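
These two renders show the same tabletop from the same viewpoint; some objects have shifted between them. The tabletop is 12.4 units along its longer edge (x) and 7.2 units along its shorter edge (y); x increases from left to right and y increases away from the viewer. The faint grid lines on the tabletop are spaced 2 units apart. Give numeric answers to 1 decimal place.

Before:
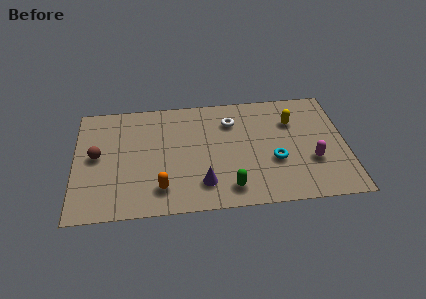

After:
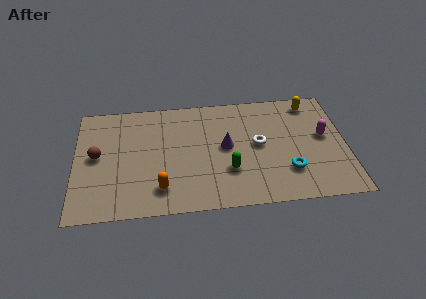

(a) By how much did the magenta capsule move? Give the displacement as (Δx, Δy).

(0.6, 1.5)

From the two frames, the magenta capsule sits at roughly (10.8, 2.5) before and (11.4, 4.0) after.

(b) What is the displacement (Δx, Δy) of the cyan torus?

(0.6, -0.7)

The cyan torus was at about (9.1, 2.7) and moved to about (9.7, 2.0).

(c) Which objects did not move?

the orange capsule and the brown sphere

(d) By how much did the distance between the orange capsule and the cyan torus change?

+0.5

The distance was about 5.3 in the first image and 5.8 in the second, so they moved 0.5 units further apart.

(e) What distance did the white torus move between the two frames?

2.0

The white torus was near (7.2, 5.4) before and (8.4, 3.8) after, so it travelled √(1.2² + 1.6²) ≈ 2.0 units.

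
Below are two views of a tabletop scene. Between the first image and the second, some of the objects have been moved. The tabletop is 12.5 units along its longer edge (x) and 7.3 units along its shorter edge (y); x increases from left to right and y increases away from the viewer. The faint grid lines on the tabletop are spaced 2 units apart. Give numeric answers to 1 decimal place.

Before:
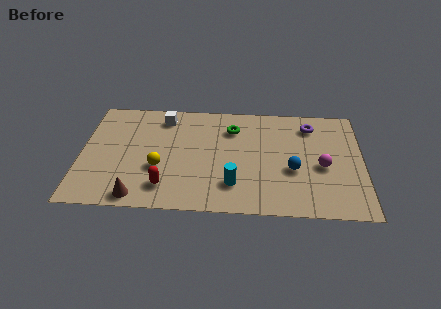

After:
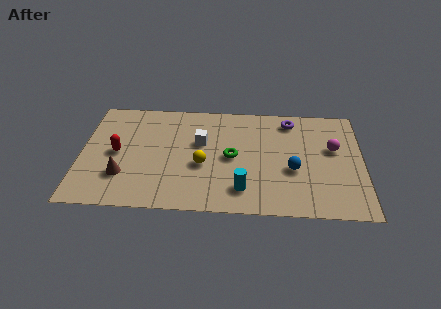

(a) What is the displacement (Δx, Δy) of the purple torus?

(-0.9, 0.3)

From the two frames, the purple torus sits at roughly (10.2, 5.9) before and (9.3, 6.2) after.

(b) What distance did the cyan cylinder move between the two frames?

0.5

The cyan cylinder was near (6.8, 1.8) before and (7.2, 1.5) after, so it travelled √(0.4² + 0.3²) ≈ 0.5 units.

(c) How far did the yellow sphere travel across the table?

1.9

From (3.5, 2.7) to (5.4, 3.0), the yellow sphere covered √(1.9² + 0.3²) ≈ 1.9 units.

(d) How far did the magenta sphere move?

1.3

The magenta sphere was near (10.7, 3.2) before and (11.2, 4.4) after, so it travelled √(0.5² + 1.2²) ≈ 1.3 units.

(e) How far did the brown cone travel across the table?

1.5

The brown cone moved from about (2.6, 0.8) to (1.9, 2.1), a distance of √(0.7² + 1.3²) ≈ 1.5.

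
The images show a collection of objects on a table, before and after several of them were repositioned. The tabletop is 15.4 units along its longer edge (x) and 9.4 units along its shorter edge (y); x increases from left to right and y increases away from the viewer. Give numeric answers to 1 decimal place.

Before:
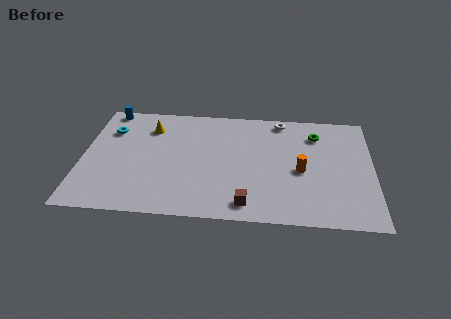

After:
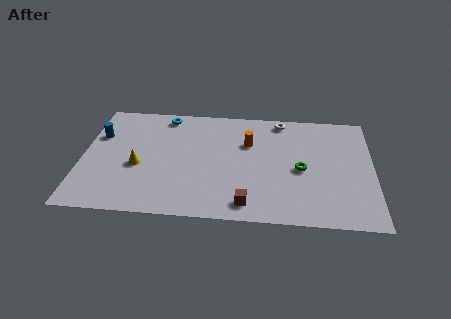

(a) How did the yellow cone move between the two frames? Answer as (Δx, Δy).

(-0.5, -3.3)

From the two frames, the yellow cone sits at roughly (3.5, 7.2) before and (3.0, 3.9) after.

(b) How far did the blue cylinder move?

2.3

The blue cylinder moved from about (1.2, 8.6) to (0.8, 6.3), a distance of √(0.4² + 2.3²) ≈ 2.3.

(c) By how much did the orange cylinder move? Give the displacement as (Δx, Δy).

(-2.8, 2.1)

The orange cylinder was at about (11.6, 4.2) and moved to about (8.8, 6.3).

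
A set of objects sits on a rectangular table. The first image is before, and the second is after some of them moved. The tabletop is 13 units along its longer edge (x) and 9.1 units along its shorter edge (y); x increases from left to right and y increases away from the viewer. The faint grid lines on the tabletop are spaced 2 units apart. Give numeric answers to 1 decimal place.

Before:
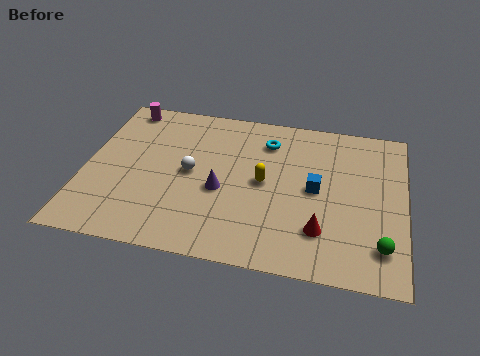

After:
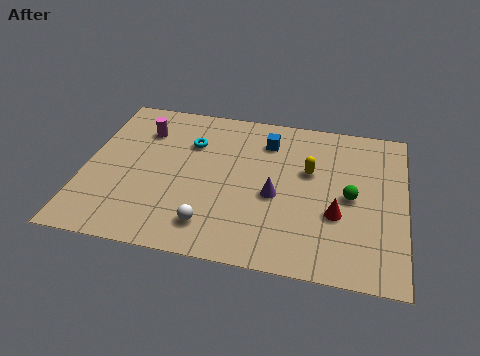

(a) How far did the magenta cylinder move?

1.6

The magenta cylinder was near (1.3, 8.1) before and (2.2, 6.8) after, so it travelled √(0.9² + 1.3²) ≈ 1.6 units.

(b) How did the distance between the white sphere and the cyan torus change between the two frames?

+0.9

They were about 3.9 units apart before and 4.8 after — 0.9 units further apart.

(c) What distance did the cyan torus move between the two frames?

3.2

The cyan torus was near (7.3, 7.1) before and (4.2, 6.4) after, so it travelled √(3.1² + 0.7²) ≈ 3.2 units.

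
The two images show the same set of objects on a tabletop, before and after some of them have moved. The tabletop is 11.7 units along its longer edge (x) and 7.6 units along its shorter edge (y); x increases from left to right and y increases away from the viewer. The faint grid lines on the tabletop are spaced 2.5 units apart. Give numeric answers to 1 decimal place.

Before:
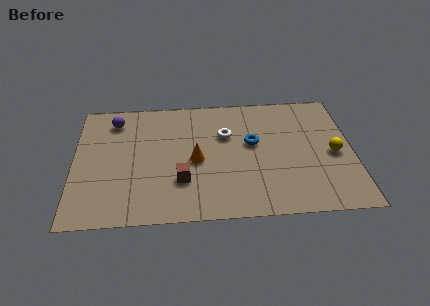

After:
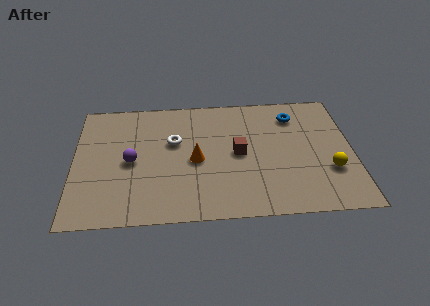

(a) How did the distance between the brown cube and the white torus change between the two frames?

-0.5

The distance was about 3.3 in the first image and 2.8 in the second, so they moved 0.5 units closer together.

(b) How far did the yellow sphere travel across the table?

1.0

The yellow sphere was near (10.9, 3.5) before and (10.7, 2.5) after, so it travelled √(0.2² + 1.0²) ≈ 1.0 units.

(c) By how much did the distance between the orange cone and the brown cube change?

+0.5

Before: roughly 1.3 units apart; after: 1.8. That's 0.5 units further apart.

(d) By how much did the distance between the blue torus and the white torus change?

+4.0

The distance was about 1.3 in the first image and 5.3 in the second, so they moved 4.0 units further apart.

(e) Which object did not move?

the orange cone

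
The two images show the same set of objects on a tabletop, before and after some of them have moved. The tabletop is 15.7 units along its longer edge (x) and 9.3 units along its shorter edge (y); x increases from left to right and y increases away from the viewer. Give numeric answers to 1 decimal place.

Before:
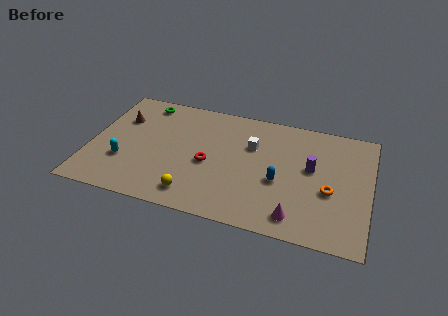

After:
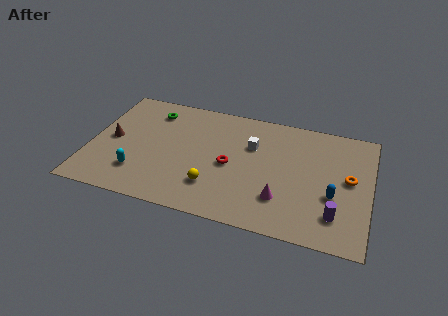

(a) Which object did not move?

the white cube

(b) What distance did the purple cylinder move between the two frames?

3.5

The purple cylinder was near (12.4, 5.3) before and (13.9, 2.1) after, so it travelled √(1.5² + 3.2²) ≈ 3.5 units.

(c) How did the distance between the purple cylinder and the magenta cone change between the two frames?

-0.9

Before: roughly 3.9 units apart; after: 3.0. That's 0.9 units closer together.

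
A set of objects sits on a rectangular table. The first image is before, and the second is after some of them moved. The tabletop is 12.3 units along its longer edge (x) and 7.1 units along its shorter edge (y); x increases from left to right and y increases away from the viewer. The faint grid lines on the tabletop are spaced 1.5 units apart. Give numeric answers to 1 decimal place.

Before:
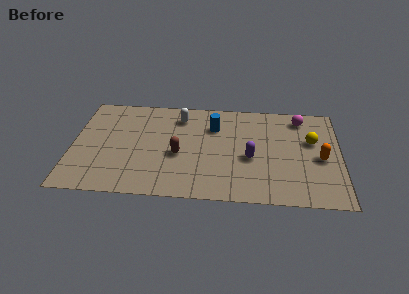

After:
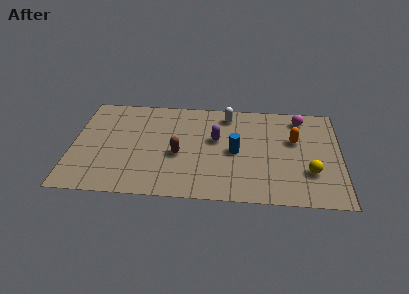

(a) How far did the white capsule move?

2.2

From (4.9, 5.7) to (7.1, 6.0), the white capsule covered √(2.2² + 0.3²) ≈ 2.2 units.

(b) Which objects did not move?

the magenta sphere and the brown capsule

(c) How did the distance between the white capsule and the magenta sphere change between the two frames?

-2.2

Before: roughly 5.6 units apart; after: 3.4. That's 2.2 units closer together.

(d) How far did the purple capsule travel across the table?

2.0

From (8.2, 3.0) to (6.6, 4.2), the purple capsule covered √(1.6² + 1.2²) ≈ 2.0 units.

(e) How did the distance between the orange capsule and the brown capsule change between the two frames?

-1.0

They were about 6.5 units apart before and 5.5 after — 1.0 units closer together.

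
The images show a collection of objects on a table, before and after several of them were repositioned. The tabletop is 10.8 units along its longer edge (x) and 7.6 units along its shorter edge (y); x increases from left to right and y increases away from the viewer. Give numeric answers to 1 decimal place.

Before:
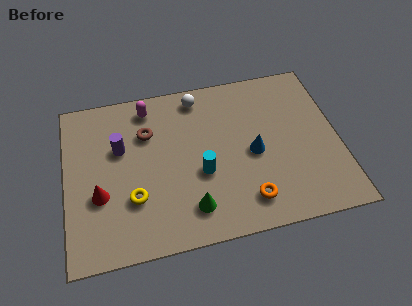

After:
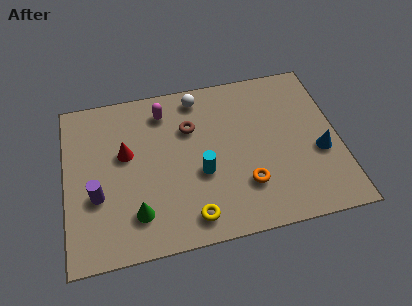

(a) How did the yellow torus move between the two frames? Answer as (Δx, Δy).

(2.2, -1.3)

The yellow torus started near (2.6, 2.4) and ended near (4.8, 1.1).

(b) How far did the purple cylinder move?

2.2

The purple cylinder moved from about (2.2, 4.8) to (1.2, 2.8), a distance of √(1.0² + 2.0²) ≈ 2.2.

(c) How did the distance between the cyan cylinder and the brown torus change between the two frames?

-0.8

Before: roughly 3.0 units apart; after: 2.2. That's 0.8 units closer together.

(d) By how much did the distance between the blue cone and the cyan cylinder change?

+2.5

They were about 2.2 units apart before and 4.7 after — 2.5 units further apart.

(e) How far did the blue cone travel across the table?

2.6

From (7.4, 3.5) to (10.0, 3.0), the blue cone covered √(2.6² + 0.5²) ≈ 2.6 units.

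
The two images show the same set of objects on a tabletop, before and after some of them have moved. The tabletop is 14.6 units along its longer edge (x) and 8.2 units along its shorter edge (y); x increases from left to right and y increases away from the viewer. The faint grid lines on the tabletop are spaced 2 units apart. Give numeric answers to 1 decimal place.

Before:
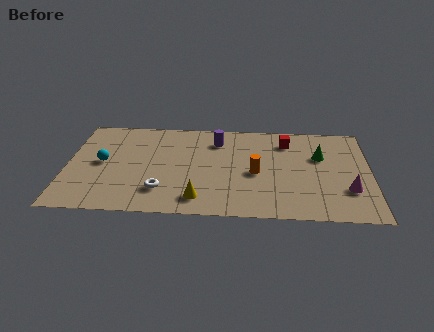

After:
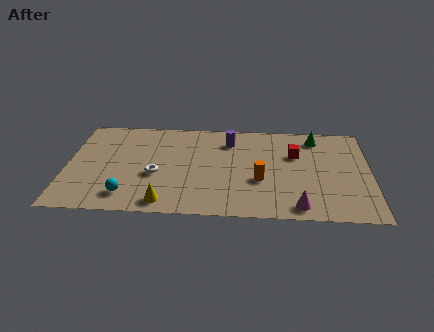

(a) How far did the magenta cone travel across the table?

2.8

The magenta cone moved from about (13.5, 2.5) to (11.1, 1.0), a distance of √(2.4² + 1.5²) ≈ 2.8.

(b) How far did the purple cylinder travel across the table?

0.6

The purple cylinder moved from about (7.2, 6.4) to (7.8, 6.4), a distance of √(0.6² + 0.0²) ≈ 0.6.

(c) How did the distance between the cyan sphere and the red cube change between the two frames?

-0.3

Before: roughly 9.2 units apart; after: 8.9. That's 0.3 units closer together.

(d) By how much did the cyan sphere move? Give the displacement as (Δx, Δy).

(1.3, -2.7)

From the two frames, the cyan sphere sits at roughly (1.7, 4.2) before and (3.0, 1.5) after.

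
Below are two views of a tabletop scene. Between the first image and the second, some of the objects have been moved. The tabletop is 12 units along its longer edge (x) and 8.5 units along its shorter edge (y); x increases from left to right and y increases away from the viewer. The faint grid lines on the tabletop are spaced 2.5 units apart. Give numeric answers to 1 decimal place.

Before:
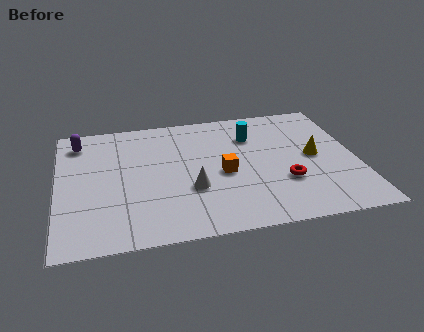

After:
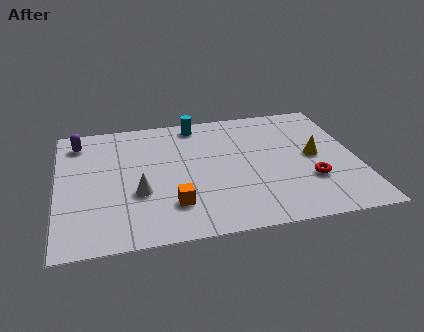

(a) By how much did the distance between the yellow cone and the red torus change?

-0.4

They were about 2.0 units apart before and 1.6 after — 0.4 units closer together.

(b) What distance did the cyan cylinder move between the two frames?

2.6

The cyan cylinder moved from about (7.9, 6.2) to (5.7, 7.5), a distance of √(2.2² + 1.3²) ≈ 2.6.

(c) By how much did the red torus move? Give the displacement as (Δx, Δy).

(1.0, -0.1)

The red torus was at about (9.0, 2.8) and moved to about (10.0, 2.7).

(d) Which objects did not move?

the purple capsule and the yellow cone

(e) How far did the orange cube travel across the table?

2.7

From (6.6, 3.8) to (4.5, 2.1), the orange cube covered √(2.1² + 1.7²) ≈ 2.7 units.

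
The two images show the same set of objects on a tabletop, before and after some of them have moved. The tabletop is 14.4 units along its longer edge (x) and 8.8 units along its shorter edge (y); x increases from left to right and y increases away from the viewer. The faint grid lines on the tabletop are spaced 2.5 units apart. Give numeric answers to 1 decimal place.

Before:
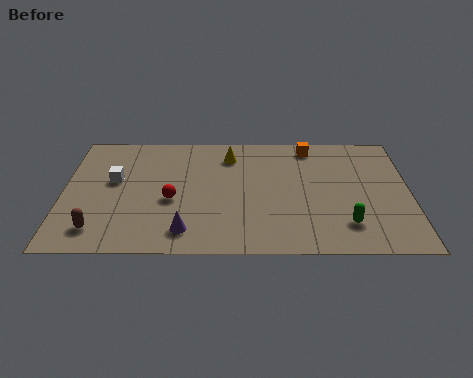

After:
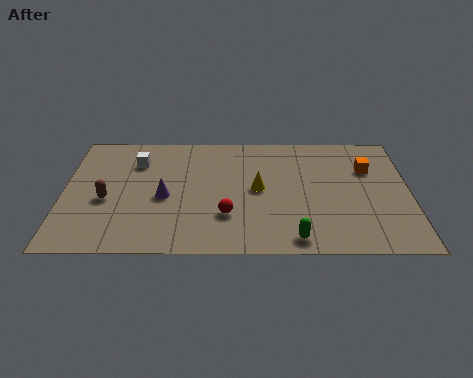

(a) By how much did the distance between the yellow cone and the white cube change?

+0.3

The distance was about 5.2 in the first image and 5.5 in the second, so they moved 0.3 units further apart.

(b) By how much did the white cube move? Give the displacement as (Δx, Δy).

(0.9, 1.4)

The white cube started near (2.1, 5.1) and ended near (3.0, 6.5).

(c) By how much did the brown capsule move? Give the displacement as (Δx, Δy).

(0.3, 2.1)

The brown capsule started near (1.5, 1.6) and ended near (1.8, 3.7).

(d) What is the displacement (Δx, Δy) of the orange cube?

(2.4, -1.7)

The orange cube started near (10.3, 7.7) and ended near (12.7, 6.0).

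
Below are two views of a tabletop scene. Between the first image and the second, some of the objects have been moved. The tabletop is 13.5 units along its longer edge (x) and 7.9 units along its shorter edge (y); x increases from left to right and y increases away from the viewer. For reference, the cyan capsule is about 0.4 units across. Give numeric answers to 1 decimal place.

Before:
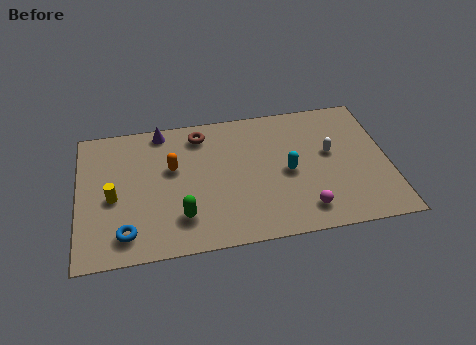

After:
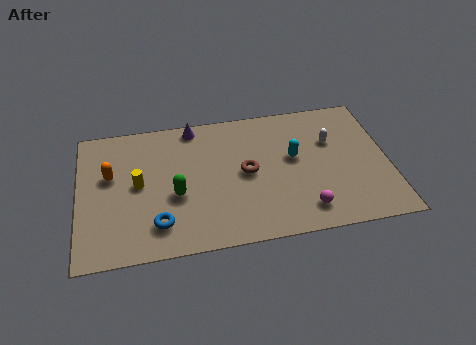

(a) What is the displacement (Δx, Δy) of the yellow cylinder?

(1.1, 0.6)

The yellow cylinder started near (1.5, 3.5) and ended near (2.6, 4.1).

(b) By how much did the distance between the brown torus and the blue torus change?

-1.7

They were about 6.2 units apart before and 4.5 after — 1.7 units closer together.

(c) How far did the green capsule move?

1.3

From (4.4, 1.9) to (4.2, 3.2), the green capsule covered √(0.2² + 1.3²) ≈ 1.3 units.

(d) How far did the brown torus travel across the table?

3.2

The brown torus was near (5.4, 6.6) before and (7.3, 4.0) after, so it travelled √(1.9² + 2.6²) ≈ 3.2 units.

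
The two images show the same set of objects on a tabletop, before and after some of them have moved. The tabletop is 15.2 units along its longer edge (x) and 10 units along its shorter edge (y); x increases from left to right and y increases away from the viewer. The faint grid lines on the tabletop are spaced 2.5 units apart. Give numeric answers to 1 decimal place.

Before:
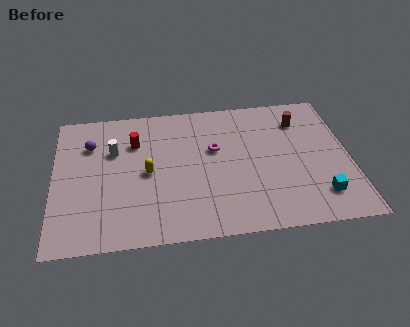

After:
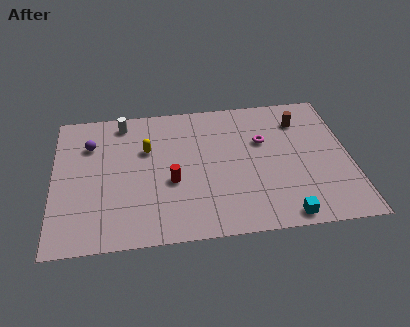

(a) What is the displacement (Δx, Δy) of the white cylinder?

(0.5, 2.1)

The white cylinder was at about (3.1, 6.6) and moved to about (3.6, 8.7).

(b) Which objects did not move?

the brown cylinder and the purple sphere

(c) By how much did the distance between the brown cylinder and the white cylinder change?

-0.5

Before: roughly 9.8 units apart; after: 9.3. That's 0.5 units closer together.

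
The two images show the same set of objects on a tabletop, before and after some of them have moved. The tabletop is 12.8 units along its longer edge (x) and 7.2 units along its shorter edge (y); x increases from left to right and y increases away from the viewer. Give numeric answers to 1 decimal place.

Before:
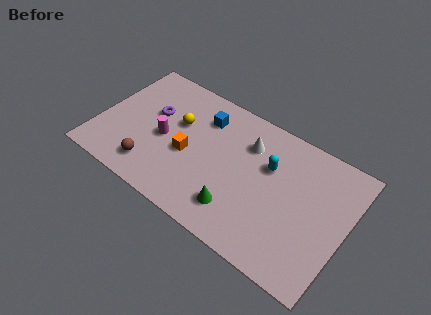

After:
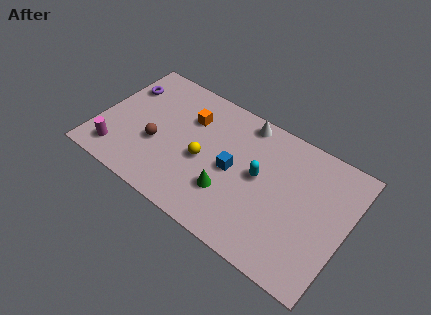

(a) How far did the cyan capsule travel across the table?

0.9

The cyan capsule moved from about (8.7, 4.7) to (8.3, 3.9), a distance of √(0.4² + 0.8²) ≈ 0.9.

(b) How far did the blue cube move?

2.8

From (5.1, 5.5) to (7.0, 3.5), the blue cube covered √(1.9² + 2.0²) ≈ 2.8 units.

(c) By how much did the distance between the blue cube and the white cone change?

+0.5

Before: roughly 2.4 units apart; after: 2.9. That's 0.5 units further apart.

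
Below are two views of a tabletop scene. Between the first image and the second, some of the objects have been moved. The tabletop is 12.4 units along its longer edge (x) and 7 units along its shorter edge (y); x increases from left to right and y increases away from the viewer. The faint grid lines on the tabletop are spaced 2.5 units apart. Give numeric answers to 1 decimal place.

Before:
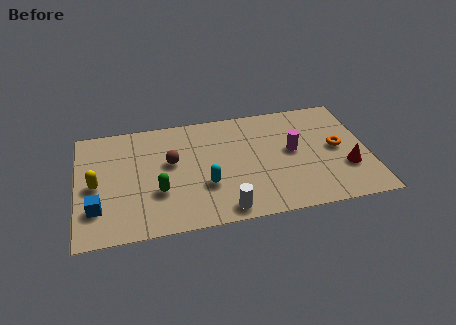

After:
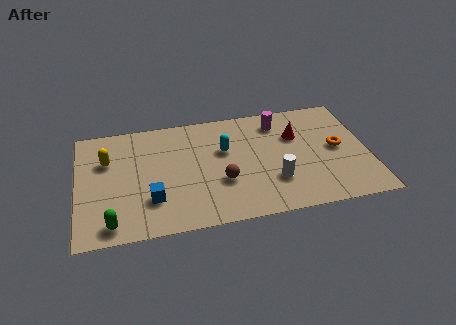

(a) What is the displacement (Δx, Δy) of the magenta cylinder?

(-0.5, 1.9)

The magenta cylinder started near (9.2, 3.8) and ended near (8.7, 5.7).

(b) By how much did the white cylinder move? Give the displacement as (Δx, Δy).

(2.2, 1.3)

From the two frames, the white cylinder sits at roughly (6.1, 0.8) before and (8.3, 2.1) after.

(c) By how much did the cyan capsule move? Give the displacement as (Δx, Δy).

(0.9, 2.0)

The cyan capsule was at about (5.4, 2.4) and moved to about (6.3, 4.4).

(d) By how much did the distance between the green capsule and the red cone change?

+0.9

They were about 8.0 units apart before and 8.9 after — 0.9 units further apart.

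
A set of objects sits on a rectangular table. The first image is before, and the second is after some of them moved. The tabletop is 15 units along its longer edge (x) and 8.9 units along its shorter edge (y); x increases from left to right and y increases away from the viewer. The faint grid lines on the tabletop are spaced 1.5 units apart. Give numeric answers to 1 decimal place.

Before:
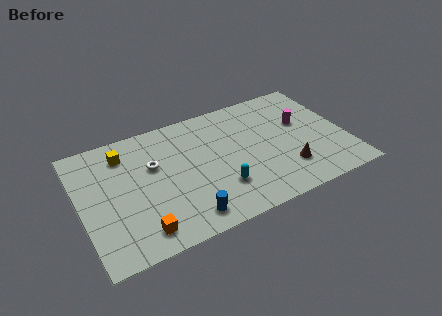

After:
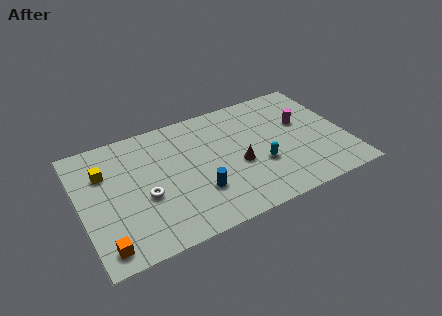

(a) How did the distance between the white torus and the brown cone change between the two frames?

-2.6

Before: roughly 7.9 units apart; after: 5.3. That's 2.6 units closer together.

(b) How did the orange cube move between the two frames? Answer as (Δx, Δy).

(-2.0, -0.2)

The orange cube was at about (3.0, 1.4) and moved to about (1.0, 1.2).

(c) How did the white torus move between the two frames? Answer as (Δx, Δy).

(-0.7, -2.0)

The white torus was at about (4.2, 5.6) and moved to about (3.5, 3.6).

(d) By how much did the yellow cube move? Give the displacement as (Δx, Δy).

(-1.2, -0.9)

The yellow cube started near (2.7, 7.1) and ended near (1.5, 6.2).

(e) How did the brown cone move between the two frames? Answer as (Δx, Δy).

(-2.6, 1.4)

The brown cone started near (11.4, 2.3) and ended near (8.8, 3.7).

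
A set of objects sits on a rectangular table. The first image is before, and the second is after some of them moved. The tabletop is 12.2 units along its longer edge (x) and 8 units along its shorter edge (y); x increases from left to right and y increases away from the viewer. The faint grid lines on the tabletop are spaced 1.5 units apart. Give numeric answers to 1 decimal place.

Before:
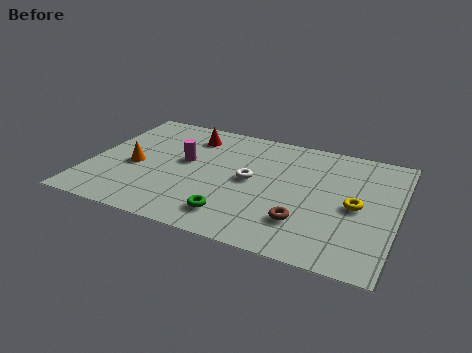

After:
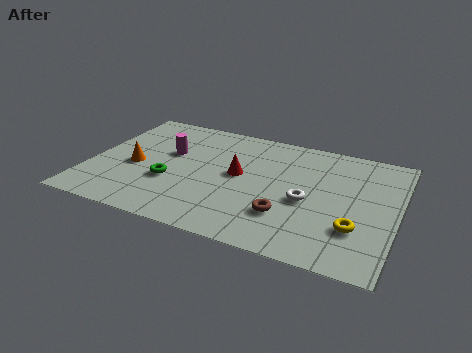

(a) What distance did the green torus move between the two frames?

3.0

From (6.0, 1.5) to (3.3, 2.9), the green torus covered √(2.7² + 1.4²) ≈ 3.0 units.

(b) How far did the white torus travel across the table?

2.4

The white torus was near (6.4, 4.1) before and (8.7, 3.5) after, so it travelled √(2.3² + 0.6²) ≈ 2.4 units.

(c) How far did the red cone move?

3.0

The red cone moved from about (3.7, 6.4) to (5.9, 4.3), a distance of √(2.2² + 2.1²) ≈ 3.0.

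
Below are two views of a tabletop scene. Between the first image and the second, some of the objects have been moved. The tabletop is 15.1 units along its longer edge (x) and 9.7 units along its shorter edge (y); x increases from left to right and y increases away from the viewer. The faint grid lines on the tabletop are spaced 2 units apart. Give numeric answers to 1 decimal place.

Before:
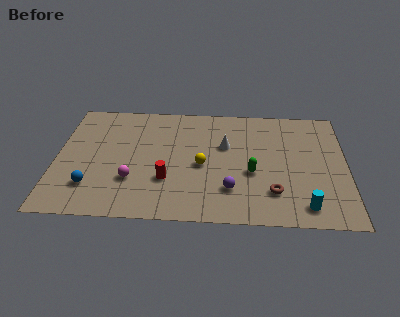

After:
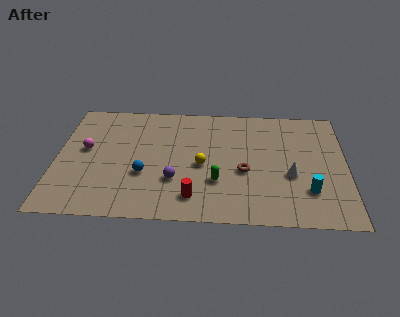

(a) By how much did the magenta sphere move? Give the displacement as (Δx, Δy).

(-2.5, 2.4)

The magenta sphere was at about (4.0, 3.0) and moved to about (1.5, 5.4).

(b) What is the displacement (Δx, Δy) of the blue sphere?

(2.7, 1.1)

The blue sphere started near (1.9, 2.4) and ended near (4.6, 3.5).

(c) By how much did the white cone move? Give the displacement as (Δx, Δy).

(3.4, -2.3)

From the two frames, the white cone sits at roughly (8.8, 6.1) before and (12.2, 3.8) after.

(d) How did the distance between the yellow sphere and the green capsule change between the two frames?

-1.1

They were about 2.6 units apart before and 1.5 after — 1.1 units closer together.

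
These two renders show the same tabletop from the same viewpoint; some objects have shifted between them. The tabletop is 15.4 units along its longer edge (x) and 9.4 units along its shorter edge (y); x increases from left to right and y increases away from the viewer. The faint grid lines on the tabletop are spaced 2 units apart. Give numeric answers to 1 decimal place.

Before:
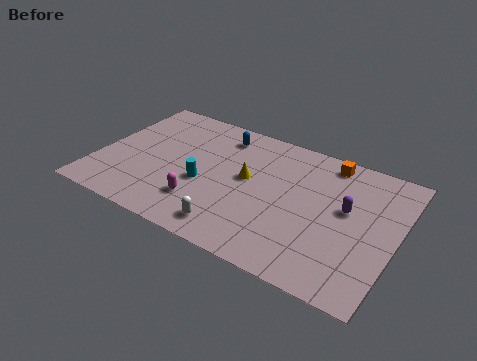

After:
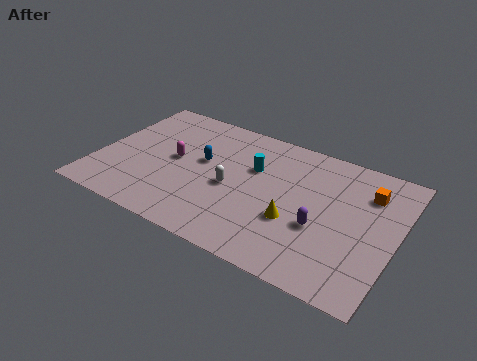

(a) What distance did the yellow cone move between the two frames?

3.2

From (7.7, 5.2) to (10.4, 3.4), the yellow cone covered √(2.7² + 1.8²) ≈ 3.2 units.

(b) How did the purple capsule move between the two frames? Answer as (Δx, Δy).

(-1.1, -1.8)

The purple capsule started near (12.8, 5.4) and ended near (11.7, 3.6).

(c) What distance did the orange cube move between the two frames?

2.6

The orange cube moved from about (11.5, 8.3) to (13.7, 7.0), a distance of √(2.2² + 1.3²) ≈ 2.6.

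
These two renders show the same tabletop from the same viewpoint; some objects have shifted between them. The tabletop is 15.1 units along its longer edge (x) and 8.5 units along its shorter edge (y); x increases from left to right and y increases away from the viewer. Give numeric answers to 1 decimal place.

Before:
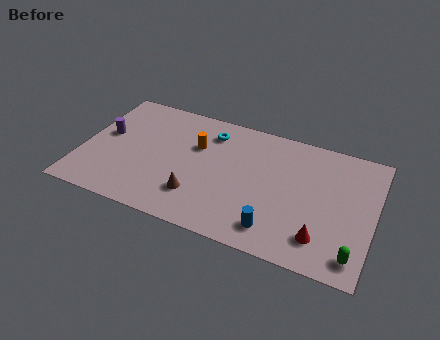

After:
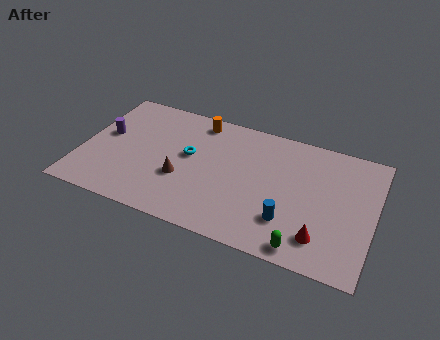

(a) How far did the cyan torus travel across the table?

2.2

From (6.4, 6.8) to (5.5, 4.8), the cyan torus covered √(0.9² + 2.0²) ≈ 2.2 units.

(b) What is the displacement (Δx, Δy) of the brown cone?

(-0.9, 0.9)

From the two frames, the brown cone sits at roughly (6.2, 2.2) before and (5.3, 3.1) after.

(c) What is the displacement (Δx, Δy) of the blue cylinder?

(0.6, 0.8)

The blue cylinder started near (10.3, 1.5) and ended near (10.9, 2.3).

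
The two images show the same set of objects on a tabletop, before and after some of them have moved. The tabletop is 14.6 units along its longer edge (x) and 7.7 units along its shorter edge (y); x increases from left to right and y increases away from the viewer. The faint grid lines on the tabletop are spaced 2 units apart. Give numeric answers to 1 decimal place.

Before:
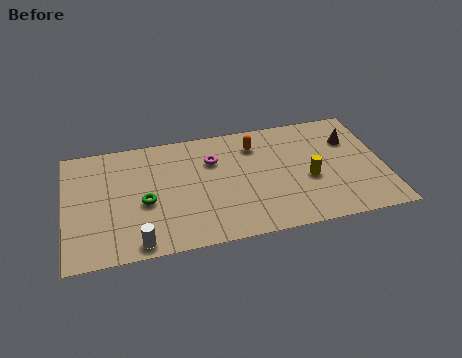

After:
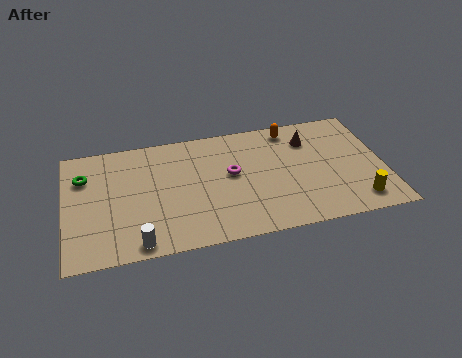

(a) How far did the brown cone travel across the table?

1.9

From (13.2, 5.4) to (11.3, 5.8), the brown cone covered √(1.9² + 0.4²) ≈ 1.9 units.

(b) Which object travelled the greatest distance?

the green torus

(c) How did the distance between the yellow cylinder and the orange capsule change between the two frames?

+2.4

They were about 3.6 units apart before and 6.0 after — 2.4 units further apart.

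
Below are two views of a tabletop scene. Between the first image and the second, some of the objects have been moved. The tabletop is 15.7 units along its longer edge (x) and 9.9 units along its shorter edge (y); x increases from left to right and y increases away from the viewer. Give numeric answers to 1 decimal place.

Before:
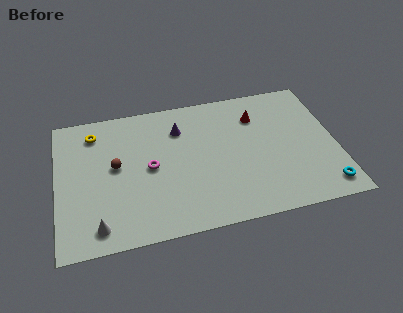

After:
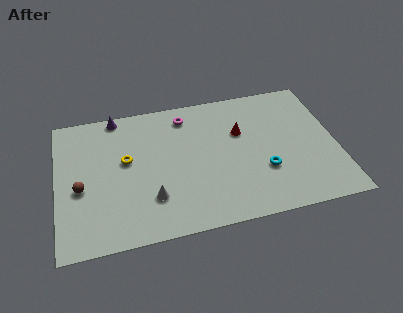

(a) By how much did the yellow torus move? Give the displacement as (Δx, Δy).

(1.7, -2.4)

From the two frames, the yellow torus sits at roughly (2.2, 8.1) before and (3.9, 5.7) after.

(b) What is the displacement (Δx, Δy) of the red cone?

(-1.0, -1.0)

The red cone started near (11.4, 7.4) and ended near (10.4, 6.4).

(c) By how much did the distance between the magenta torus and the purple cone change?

+0.9

The distance was about 3.1 in the first image and 4.0 in the second, so they moved 0.9 units further apart.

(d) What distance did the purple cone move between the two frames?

3.9

The purple cone moved from about (7.0, 7.4) to (3.5, 9.1), a distance of √(3.5² + 1.7²) ≈ 3.9.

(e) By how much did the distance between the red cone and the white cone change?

-4.6

The distance was about 11.0 in the first image and 6.4 in the second, so they moved 4.6 units closer together.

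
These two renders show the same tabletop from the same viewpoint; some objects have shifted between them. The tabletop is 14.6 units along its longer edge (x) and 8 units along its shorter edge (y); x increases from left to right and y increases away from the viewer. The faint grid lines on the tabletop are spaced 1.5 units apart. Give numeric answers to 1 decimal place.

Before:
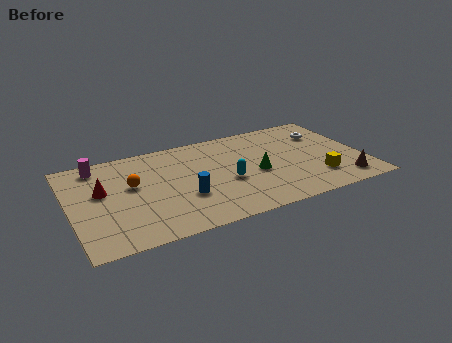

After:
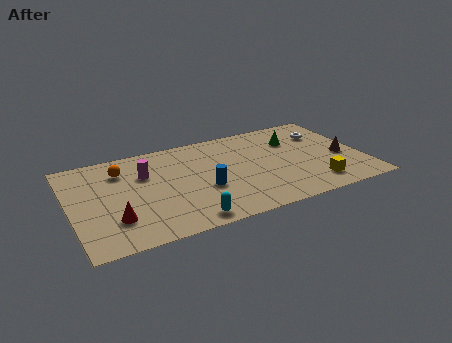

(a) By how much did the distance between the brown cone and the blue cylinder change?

-0.8

They were about 7.9 units apart before and 7.1 after — 0.8 units closer together.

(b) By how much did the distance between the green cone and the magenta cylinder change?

-0.7

They were about 8.3 units apart before and 7.6 after — 0.7 units closer together.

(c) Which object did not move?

the white torus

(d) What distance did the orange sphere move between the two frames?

1.5

The orange sphere was near (3.1, 4.7) before and (2.7, 6.1) after, so it travelled √(0.4² + 1.4²) ≈ 1.5 units.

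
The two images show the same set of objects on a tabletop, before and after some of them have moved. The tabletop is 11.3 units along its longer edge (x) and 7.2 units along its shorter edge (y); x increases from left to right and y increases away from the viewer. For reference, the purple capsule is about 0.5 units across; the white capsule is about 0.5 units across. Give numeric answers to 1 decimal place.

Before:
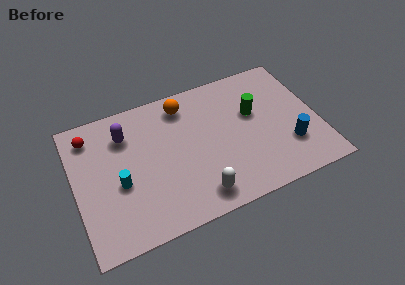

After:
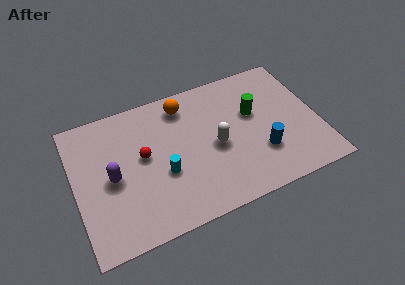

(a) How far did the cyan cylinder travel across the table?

2.0

The cyan cylinder moved from about (2.0, 3.0) to (4.0, 2.8), a distance of √(2.0² + 0.2²) ≈ 2.0.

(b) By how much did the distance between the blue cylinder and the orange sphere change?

-1.0

The distance was about 6.0 in the first image and 5.0 in the second, so they moved 1.0 units closer together.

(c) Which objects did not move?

the orange sphere and the green cylinder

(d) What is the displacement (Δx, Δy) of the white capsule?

(1.1, 2.2)

The white capsule started near (5.4, 1.1) and ended near (6.5, 3.3).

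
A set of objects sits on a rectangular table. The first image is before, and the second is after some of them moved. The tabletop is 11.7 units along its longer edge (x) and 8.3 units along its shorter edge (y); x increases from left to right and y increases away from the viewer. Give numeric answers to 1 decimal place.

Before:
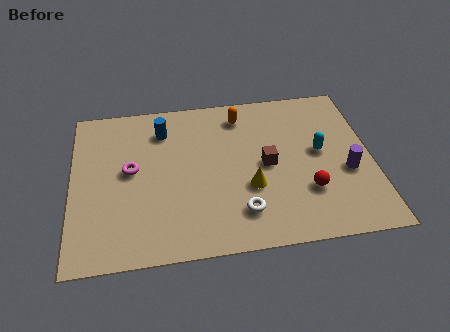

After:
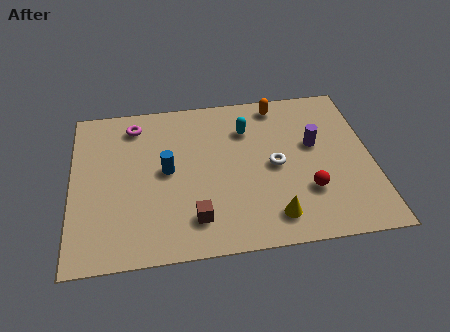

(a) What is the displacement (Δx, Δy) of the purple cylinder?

(-1.2, 1.6)

The purple cylinder started near (10.7, 3.3) and ended near (9.5, 4.9).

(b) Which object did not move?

the red sphere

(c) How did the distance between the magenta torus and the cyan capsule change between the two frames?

-2.9

The distance was about 7.4 in the first image and 4.5 in the second, so they moved 2.9 units closer together.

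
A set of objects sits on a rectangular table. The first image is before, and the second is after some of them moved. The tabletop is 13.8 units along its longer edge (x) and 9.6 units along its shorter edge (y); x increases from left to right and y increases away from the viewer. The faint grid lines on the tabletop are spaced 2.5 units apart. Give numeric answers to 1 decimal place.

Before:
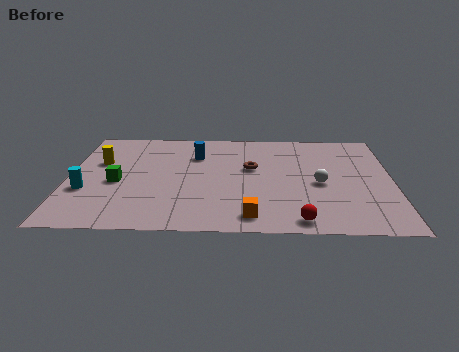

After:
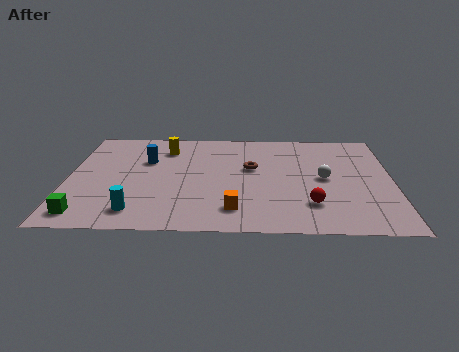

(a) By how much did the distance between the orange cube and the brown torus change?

-0.5

The distance was about 4.4 in the first image and 3.9 in the second, so they moved 0.5 units closer together.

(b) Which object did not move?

the brown torus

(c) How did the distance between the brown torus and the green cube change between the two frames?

+2.3

They were about 5.9 units apart before and 8.2 after — 2.3 units further apart.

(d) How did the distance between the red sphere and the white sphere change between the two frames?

-0.9

They were about 3.4 units apart before and 2.5 after — 0.9 units closer together.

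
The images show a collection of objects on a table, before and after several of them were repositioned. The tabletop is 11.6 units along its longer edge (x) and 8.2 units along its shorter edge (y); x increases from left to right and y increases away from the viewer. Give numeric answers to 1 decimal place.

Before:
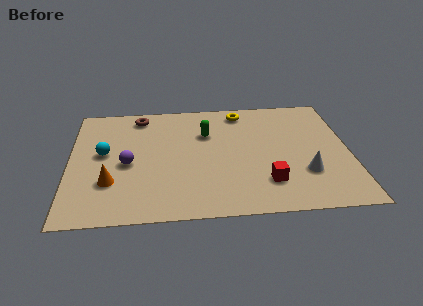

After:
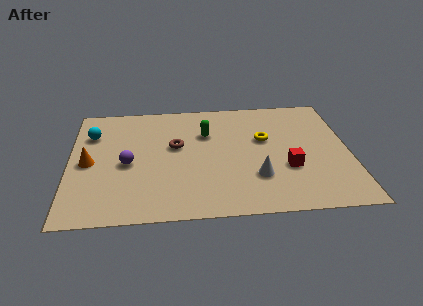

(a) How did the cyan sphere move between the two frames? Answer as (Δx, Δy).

(-0.5, 1.4)

The cyan sphere was at about (1.4, 4.5) and moved to about (0.9, 5.9).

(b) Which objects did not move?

the purple sphere and the green capsule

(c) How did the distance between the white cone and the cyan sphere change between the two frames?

-0.9

Before: roughly 8.5 units apart; after: 7.6. That's 0.9 units closer together.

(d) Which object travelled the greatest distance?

the brown torus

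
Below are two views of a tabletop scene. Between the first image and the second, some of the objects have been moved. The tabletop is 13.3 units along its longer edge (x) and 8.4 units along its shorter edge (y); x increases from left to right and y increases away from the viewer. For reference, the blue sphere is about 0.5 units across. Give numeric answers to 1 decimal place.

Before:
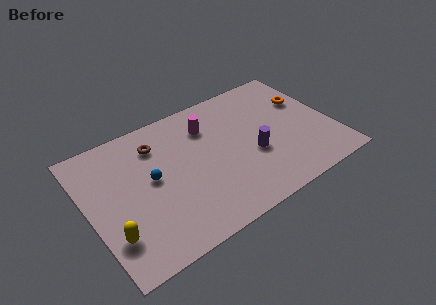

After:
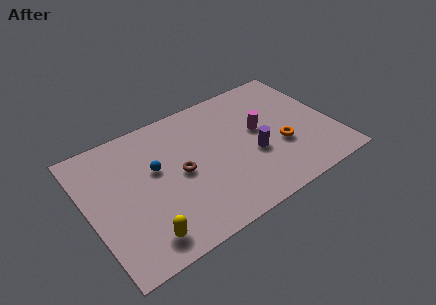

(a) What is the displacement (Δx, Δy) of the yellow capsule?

(1.5, -0.9)

From the two frames, the yellow capsule sits at roughly (0.9, 2.2) before and (2.4, 1.3) after.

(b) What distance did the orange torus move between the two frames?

3.1

The orange torus was near (12.2, 5.5) before and (10.3, 3.1) after, so it travelled √(1.9² + 2.4²) ≈ 3.1 units.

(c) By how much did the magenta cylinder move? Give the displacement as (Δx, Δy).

(2.6, -1.6)

The magenta cylinder started near (6.8, 6.3) and ended near (9.4, 4.7).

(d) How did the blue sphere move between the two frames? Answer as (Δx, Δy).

(0.3, 0.5)

The blue sphere was at about (3.4, 4.5) and moved to about (3.7, 5.0).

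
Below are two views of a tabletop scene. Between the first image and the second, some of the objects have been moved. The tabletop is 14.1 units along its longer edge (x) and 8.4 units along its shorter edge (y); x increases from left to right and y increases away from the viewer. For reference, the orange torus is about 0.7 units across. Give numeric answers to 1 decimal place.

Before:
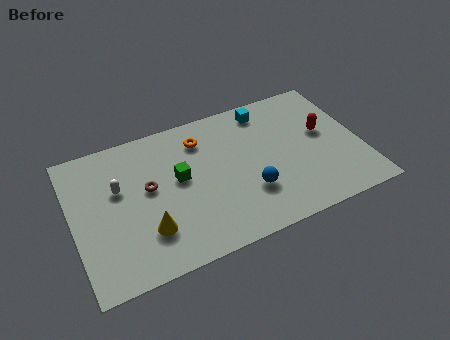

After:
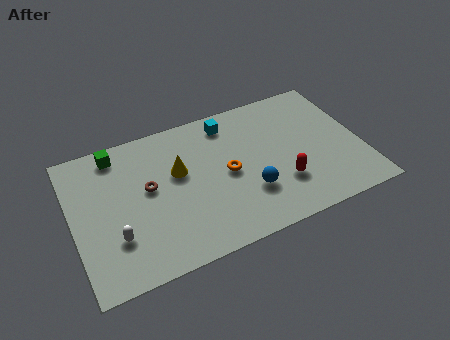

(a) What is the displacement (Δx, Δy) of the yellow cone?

(1.8, 2.8)

From the two frames, the yellow cone sits at roughly (3.4, 2.3) before and (5.2, 5.1) after.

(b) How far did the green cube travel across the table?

3.8

From (5.2, 4.7) to (2.4, 7.3), the green cube covered √(2.8² + 2.6²) ≈ 3.8 units.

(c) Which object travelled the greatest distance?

the green cube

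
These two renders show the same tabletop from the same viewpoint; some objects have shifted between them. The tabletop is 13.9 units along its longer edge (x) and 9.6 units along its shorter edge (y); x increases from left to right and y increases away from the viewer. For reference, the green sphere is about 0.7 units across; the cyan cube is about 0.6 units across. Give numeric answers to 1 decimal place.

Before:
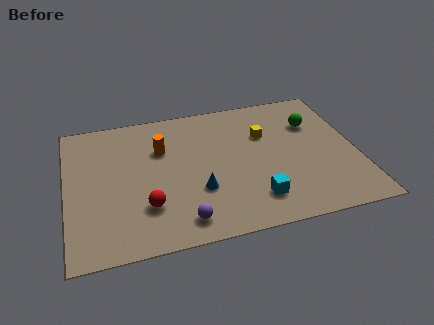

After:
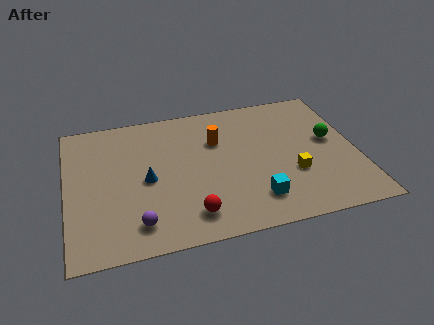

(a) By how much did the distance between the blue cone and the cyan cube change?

+2.7

Before: roughly 2.9 units apart; after: 5.6. That's 2.7 units further apart.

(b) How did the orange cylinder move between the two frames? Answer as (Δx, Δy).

(2.7, 0.0)

From the two frames, the orange cylinder sits at roughly (4.6, 6.5) before and (7.3, 6.5) after.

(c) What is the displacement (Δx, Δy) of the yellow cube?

(1.1, -3.1)

The yellow cube was at about (9.6, 6.4) and moved to about (10.7, 3.3).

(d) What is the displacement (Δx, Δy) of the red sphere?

(2.0, -1.0)

The red sphere was at about (3.7, 2.7) and moved to about (5.7, 1.7).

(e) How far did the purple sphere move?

2.1

From (5.3, 1.4) to (3.2, 1.7), the purple sphere covered √(2.1² + 0.3²) ≈ 2.1 units.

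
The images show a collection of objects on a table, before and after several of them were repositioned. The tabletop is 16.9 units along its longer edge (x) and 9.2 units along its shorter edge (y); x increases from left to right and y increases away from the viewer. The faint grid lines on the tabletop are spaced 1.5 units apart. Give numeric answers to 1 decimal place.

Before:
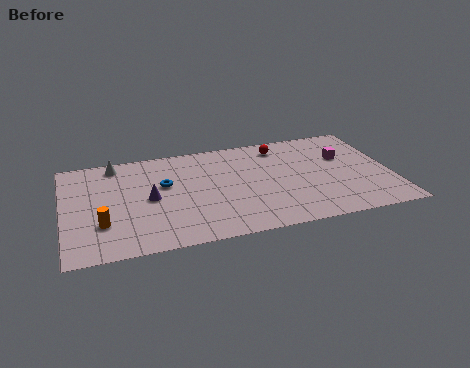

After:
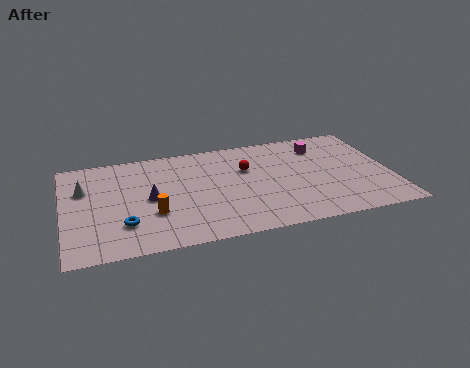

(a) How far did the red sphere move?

2.5

The red sphere moved from about (11.4, 7.7) to (9.5, 6.0), a distance of √(1.9² + 1.7²) ≈ 2.5.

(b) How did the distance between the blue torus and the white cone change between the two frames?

+0.6

The distance was about 3.5 in the first image and 4.1 in the second, so they moved 0.6 units further apart.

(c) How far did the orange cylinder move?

2.6

The orange cylinder was near (1.9, 2.8) before and (4.5, 3.1) after, so it travelled √(2.6² + 0.3²) ≈ 2.6 units.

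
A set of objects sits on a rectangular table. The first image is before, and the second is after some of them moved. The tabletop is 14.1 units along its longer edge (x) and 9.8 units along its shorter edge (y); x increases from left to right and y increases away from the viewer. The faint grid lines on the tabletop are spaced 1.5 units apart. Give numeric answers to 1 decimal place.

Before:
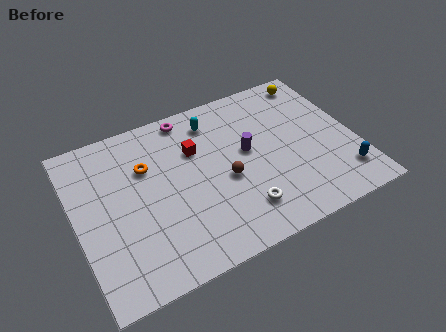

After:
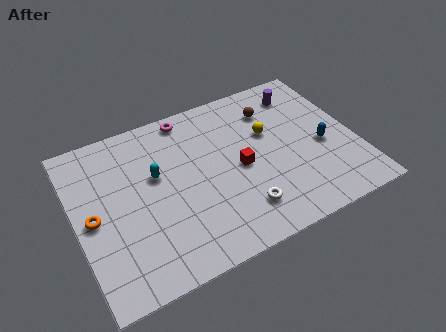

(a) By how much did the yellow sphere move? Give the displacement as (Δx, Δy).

(-2.8, -2.5)

The yellow sphere started near (12.7, 8.6) and ended near (9.9, 6.1).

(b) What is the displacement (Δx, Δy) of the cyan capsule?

(-3.2, -2.1)

The cyan capsule was at about (7.3, 8.0) and moved to about (4.1, 5.9).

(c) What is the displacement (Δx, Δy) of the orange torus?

(-2.9, -1.9)

From the two frames, the orange torus sits at roughly (3.7, 6.6) before and (0.8, 4.7) after.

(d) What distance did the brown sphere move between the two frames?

4.4

The brown sphere was near (7.4, 4.2) before and (10.3, 7.5) after, so it travelled √(2.9² + 3.3²) ≈ 4.4 units.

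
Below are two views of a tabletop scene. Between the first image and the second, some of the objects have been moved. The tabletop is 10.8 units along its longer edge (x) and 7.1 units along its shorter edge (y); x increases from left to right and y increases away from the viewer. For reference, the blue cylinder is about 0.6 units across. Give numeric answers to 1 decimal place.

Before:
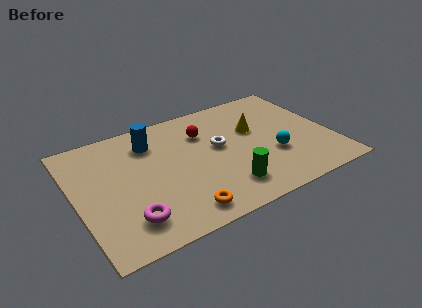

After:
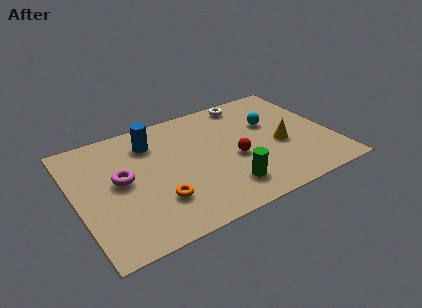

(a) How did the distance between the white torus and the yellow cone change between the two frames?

+1.8

They were about 1.6 units apart before and 3.4 after — 1.8 units further apart.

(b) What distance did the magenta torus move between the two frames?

2.3

From (1.9, 1.5) to (1.9, 3.8), the magenta torus covered √(0.0² + 2.3²) ≈ 2.3 units.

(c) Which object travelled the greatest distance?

the white torus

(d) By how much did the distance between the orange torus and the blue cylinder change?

-1.0

The distance was about 4.5 in the first image and 3.5 in the second, so they moved 1.0 units closer together.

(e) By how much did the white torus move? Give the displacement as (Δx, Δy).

(1.6, 2.3)

From the two frames, the white torus sits at roughly (6.1, 4.0) before and (7.7, 6.3) after.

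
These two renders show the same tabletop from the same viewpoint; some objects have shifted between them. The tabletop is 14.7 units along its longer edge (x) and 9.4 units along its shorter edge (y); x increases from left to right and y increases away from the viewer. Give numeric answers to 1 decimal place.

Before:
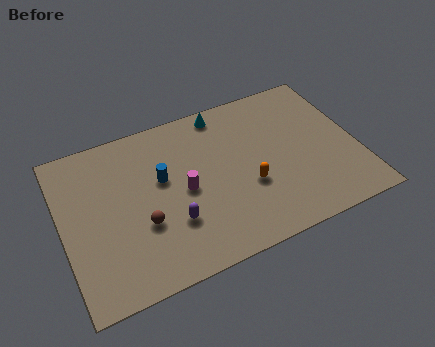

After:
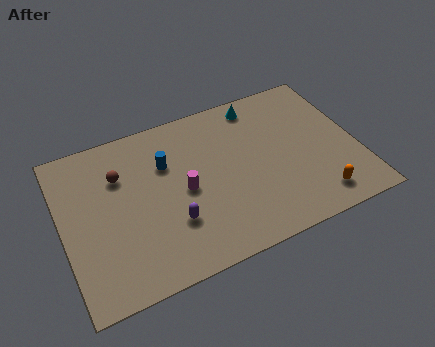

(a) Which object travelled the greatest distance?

the orange capsule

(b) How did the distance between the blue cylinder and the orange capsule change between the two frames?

+3.9

The distance was about 4.6 in the first image and 8.5 in the second, so they moved 3.9 units further apart.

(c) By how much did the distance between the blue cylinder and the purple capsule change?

+0.8

Before: roughly 2.7 units apart; after: 3.5. That's 0.8 units further apart.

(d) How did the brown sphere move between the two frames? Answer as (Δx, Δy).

(-0.8, 3.2)

The brown sphere started near (3.8, 3.4) and ended near (3.0, 6.6).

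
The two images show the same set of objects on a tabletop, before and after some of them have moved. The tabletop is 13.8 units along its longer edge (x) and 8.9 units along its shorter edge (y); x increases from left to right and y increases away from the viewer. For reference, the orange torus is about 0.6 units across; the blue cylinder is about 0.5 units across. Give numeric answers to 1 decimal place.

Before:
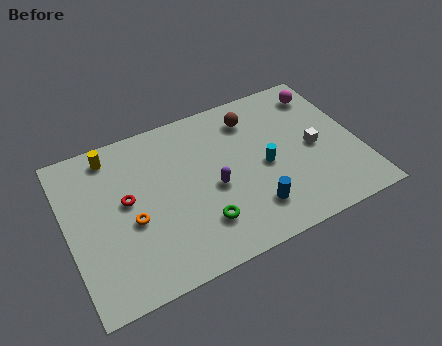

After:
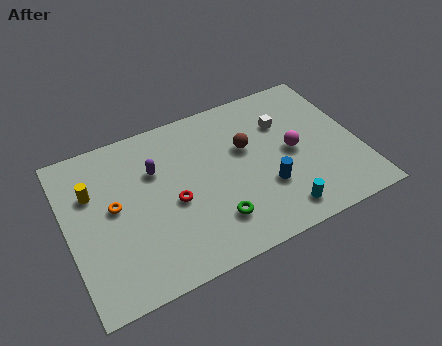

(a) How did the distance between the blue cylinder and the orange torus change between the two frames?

+1.5

They were about 5.8 units apart before and 7.3 after — 1.5 units further apart.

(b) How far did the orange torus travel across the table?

1.3

The orange torus was near (2.9, 3.7) before and (2.2, 4.8) after, so it travelled √(0.7² + 1.1²) ≈ 1.3 units.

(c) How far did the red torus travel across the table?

2.3

The red torus moved from about (2.8, 4.9) to (4.9, 3.9), a distance of √(2.1² + 1.0²) ≈ 2.3.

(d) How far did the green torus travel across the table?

0.6

From (6.0, 2.2) to (6.6, 2.1), the green torus covered √(0.6² + 0.1²) ≈ 0.6 units.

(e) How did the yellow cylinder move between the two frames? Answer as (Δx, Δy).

(-1.1, -1.7)

The yellow cylinder started near (2.4, 7.7) and ended near (1.3, 6.0).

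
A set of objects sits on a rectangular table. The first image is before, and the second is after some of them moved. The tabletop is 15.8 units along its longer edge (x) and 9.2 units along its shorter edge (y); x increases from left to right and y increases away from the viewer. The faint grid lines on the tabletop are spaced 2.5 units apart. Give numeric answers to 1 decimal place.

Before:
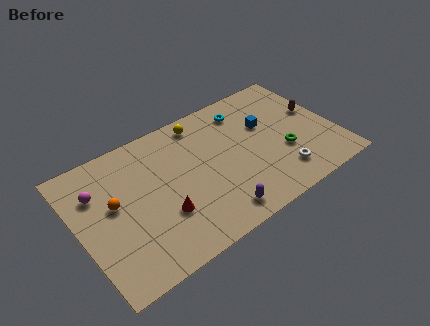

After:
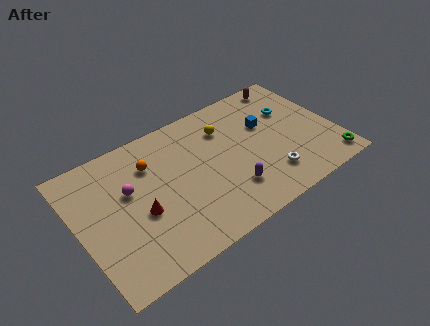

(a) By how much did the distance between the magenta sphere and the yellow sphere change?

-0.6

They were about 6.9 units apart before and 6.3 after — 0.6 units closer together.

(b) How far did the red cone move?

1.4

The red cone moved from about (4.8, 3.0) to (3.6, 3.8), a distance of √(1.2² + 0.8²) ≈ 1.4.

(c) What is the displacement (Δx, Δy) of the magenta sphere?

(1.8, -0.9)

The magenta sphere was at about (1.4, 6.5) and moved to about (3.2, 5.6).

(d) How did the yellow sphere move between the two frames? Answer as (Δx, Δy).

(1.3, -1.2)

The yellow sphere started near (8.1, 8.0) and ended near (9.4, 6.8).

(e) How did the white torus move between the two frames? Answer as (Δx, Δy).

(-0.7, 0.2)

The white torus was at about (12.0, 1.9) and moved to about (11.3, 2.1).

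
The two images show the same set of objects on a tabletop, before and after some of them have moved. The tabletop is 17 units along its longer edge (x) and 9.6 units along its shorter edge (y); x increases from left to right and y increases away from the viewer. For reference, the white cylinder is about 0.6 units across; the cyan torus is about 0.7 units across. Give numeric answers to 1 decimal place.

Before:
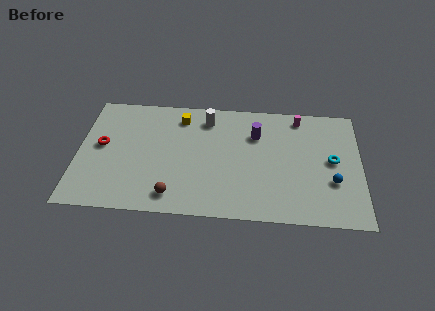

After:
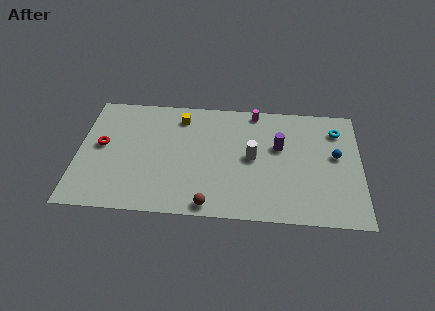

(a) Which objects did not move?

the red torus and the yellow cube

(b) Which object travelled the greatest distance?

the white cylinder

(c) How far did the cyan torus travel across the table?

2.5

The cyan torus was near (15.3, 5.0) before and (15.6, 7.5) after, so it travelled √(0.3² + 2.5²) ≈ 2.5 units.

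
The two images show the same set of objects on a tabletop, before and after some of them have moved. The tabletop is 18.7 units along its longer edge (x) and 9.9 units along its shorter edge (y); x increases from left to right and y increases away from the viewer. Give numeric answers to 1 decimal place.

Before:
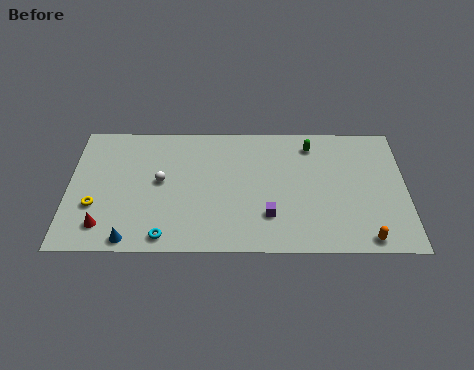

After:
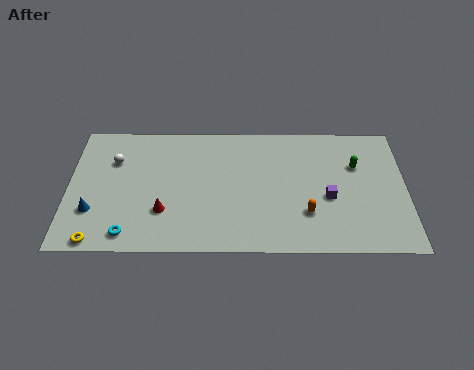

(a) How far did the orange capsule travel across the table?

3.7

The orange capsule moved from about (16.4, 1.0) to (13.2, 2.9), a distance of √(3.2² + 1.9²) ≈ 3.7.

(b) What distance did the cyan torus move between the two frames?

2.0

The cyan torus was near (5.4, 1.1) before and (3.4, 1.3) after, so it travelled √(2.0² + 0.2²) ≈ 2.0 units.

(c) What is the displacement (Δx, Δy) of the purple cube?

(3.3, 1.4)

The purple cube was at about (11.1, 2.7) and moved to about (14.4, 4.1).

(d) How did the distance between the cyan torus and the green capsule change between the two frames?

+2.9

Before: roughly 10.8 units apart; after: 13.7. That's 2.9 units further apart.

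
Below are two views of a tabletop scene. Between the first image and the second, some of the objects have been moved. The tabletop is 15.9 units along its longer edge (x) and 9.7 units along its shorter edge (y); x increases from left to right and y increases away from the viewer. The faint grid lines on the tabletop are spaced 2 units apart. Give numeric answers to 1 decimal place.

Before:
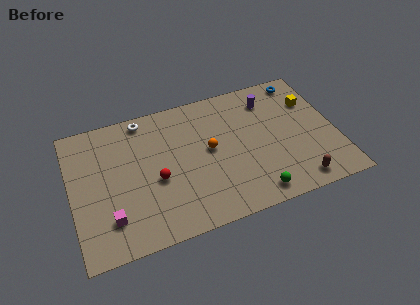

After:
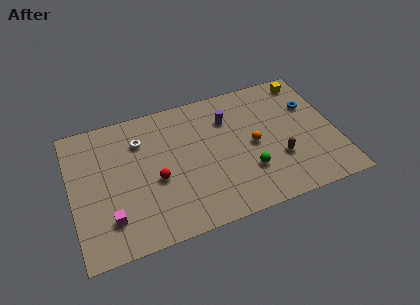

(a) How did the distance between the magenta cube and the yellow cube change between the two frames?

+0.6

Before: roughly 13.4 units apart; after: 14.0. That's 0.6 units further apart.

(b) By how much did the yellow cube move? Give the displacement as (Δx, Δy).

(-0.1, 1.7)

The yellow cube was at about (14.7, 6.8) and moved to about (14.6, 8.5).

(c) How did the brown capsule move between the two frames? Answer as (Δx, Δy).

(-0.9, 2.0)

The brown capsule was at about (13.2, 1.2) and moved to about (12.3, 3.2).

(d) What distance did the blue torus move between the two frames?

2.1

The blue torus was near (14.3, 8.6) before and (14.6, 6.5) after, so it travelled √(0.3² + 2.1²) ≈ 2.1 units.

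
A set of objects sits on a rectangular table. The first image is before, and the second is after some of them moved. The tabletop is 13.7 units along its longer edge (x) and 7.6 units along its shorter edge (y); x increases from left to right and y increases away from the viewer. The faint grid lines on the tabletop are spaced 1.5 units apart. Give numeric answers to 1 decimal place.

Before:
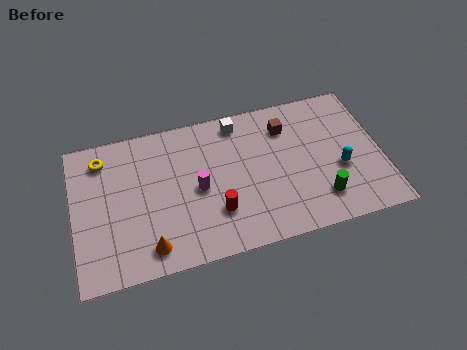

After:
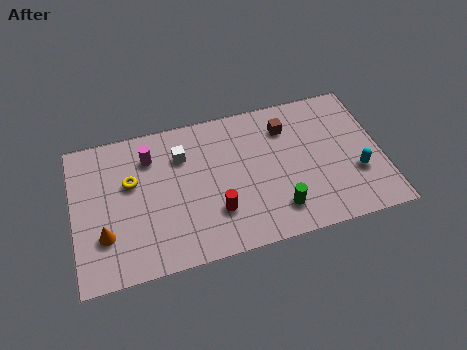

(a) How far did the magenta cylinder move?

3.0

The magenta cylinder moved from about (5.5, 3.6) to (3.5, 5.8), a distance of √(2.0² + 2.2²) ≈ 3.0.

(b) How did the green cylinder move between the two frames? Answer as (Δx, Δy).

(-1.9, -0.1)

The green cylinder was at about (10.8, 1.7) and moved to about (8.9, 1.6).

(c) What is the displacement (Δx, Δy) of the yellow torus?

(1.2, -1.5)

The yellow torus was at about (1.4, 6.2) and moved to about (2.6, 4.7).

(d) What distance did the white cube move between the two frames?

2.8

The white cube was near (7.5, 6.6) before and (4.9, 5.5) after, so it travelled √(2.6² + 1.1²) ≈ 2.8 units.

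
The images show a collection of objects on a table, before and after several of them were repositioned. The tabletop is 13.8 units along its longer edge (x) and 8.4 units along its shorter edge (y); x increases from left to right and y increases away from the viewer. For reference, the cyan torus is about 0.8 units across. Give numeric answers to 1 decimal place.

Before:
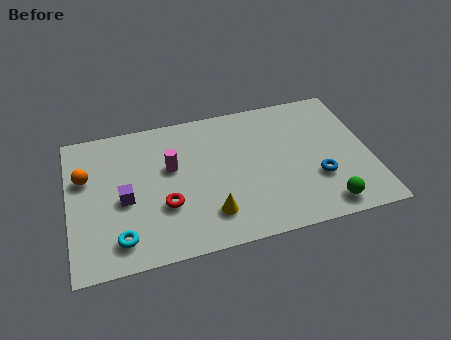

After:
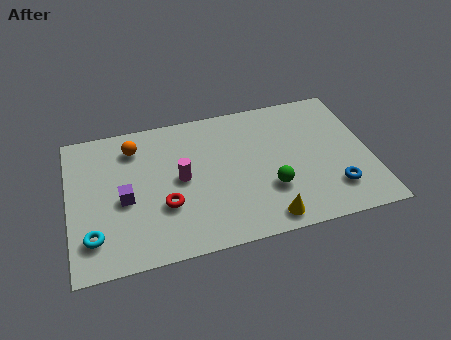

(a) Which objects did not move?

the purple cube and the red torus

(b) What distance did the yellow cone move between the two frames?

2.7

The yellow cone was near (6.3, 1.9) before and (8.8, 1.0) after, so it travelled √(2.5² + 0.9²) ≈ 2.7 units.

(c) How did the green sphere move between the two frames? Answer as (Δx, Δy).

(-2.4, 1.6)

The green sphere started near (11.5, 1.1) and ended near (9.1, 2.7).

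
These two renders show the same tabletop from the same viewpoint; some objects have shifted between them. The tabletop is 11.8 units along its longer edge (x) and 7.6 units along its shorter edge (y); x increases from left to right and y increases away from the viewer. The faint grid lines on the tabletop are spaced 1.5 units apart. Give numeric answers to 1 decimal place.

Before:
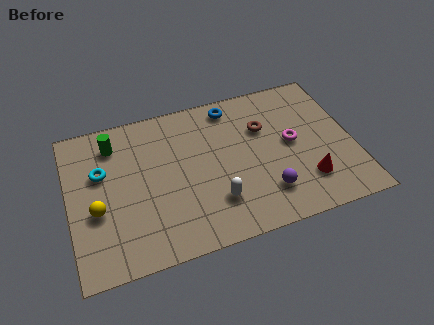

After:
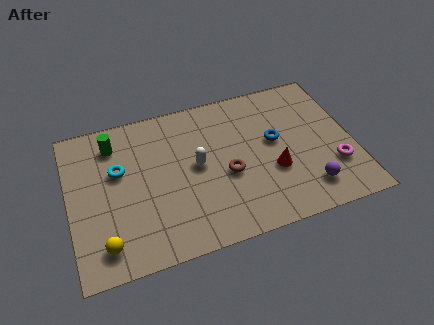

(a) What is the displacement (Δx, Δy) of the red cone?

(-1.3, 0.9)

The red cone started near (9.7, 1.9) and ended near (8.4, 2.8).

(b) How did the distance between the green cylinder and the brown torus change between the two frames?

-0.9

The distance was about 6.3 in the first image and 5.4 in the second, so they moved 0.9 units closer together.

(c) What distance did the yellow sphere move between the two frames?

1.7

The yellow sphere moved from about (1.1, 3.0) to (1.3, 1.3), a distance of √(0.2² + 1.7²) ≈ 1.7.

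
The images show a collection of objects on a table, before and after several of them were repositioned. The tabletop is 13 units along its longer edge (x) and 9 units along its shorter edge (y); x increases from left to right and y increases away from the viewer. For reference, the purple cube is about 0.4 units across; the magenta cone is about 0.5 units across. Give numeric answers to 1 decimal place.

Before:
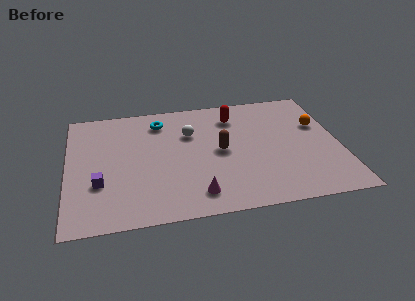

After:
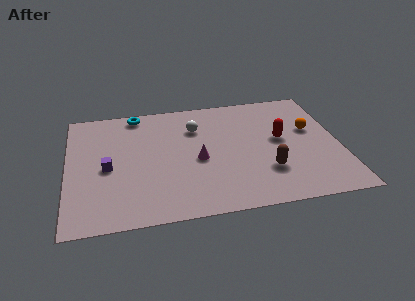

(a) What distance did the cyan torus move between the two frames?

1.4

The cyan torus was near (4.5, 7.3) before and (3.4, 8.1) after, so it travelled √(1.1² + 0.8²) ≈ 1.4 units.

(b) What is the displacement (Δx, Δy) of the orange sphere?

(-0.4, -0.3)

From the two frames, the orange sphere sits at roughly (12.1, 5.7) before and (11.7, 5.4) after.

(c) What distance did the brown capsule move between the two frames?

2.8

The brown capsule was near (7.3, 4.5) before and (9.4, 2.6) after, so it travelled √(2.1² + 1.9²) ≈ 2.8 units.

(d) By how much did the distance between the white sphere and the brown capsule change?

+2.9

They were about 2.1 units apart before and 5.0 after — 2.9 units further apart.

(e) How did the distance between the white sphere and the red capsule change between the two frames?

+1.9

The distance was about 2.4 in the first image and 4.3 in the second, so they moved 1.9 units further apart.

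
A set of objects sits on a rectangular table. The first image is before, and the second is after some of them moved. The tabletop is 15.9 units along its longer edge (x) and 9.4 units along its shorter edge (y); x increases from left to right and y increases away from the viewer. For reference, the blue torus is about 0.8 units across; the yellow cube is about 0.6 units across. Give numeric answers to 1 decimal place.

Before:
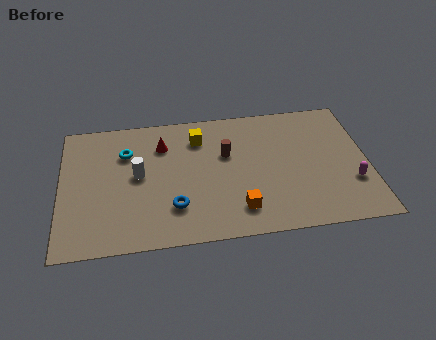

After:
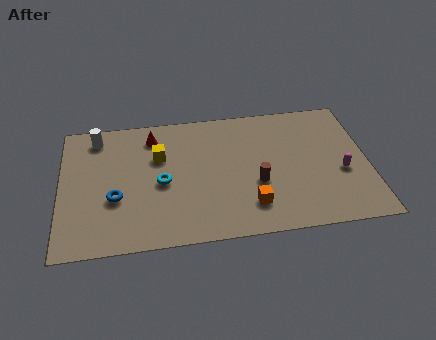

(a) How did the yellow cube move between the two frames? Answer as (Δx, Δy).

(-2.1, -1.1)

The yellow cube was at about (7.2, 7.3) and moved to about (5.1, 6.2).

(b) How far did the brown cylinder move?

2.7

From (8.6, 5.9) to (10.1, 3.6), the brown cylinder covered √(1.5² + 2.3²) ≈ 2.7 units.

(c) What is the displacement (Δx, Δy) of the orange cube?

(0.6, 0.2)

The orange cube started near (9.1, 1.9) and ended near (9.7, 2.1).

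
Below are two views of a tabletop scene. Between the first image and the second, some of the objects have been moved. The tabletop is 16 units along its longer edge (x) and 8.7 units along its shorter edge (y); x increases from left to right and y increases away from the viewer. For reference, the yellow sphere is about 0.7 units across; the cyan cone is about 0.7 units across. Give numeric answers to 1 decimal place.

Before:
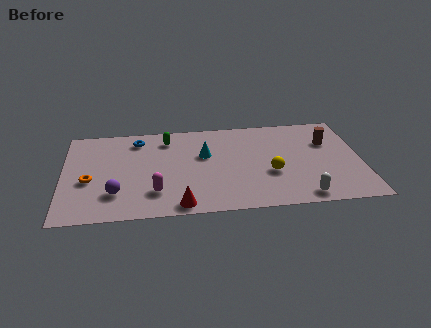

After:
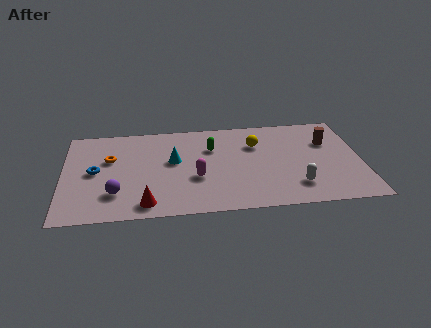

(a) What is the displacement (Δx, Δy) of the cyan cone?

(-1.7, -0.4)

From the two frames, the cyan cone sits at roughly (7.6, 5.4) before and (5.9, 5.0) after.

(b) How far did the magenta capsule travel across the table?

2.5

The magenta capsule moved from about (4.9, 2.2) to (7.1, 3.3), a distance of √(2.2² + 1.1²) ≈ 2.5.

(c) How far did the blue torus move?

3.6

The blue torus moved from about (4.0, 7.2) to (1.7, 4.4), a distance of √(2.3² + 2.8²) ≈ 3.6.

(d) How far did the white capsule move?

1.0

The white capsule was near (12.7, 1.0) before and (12.4, 2.0) after, so it travelled √(0.3² + 1.0²) ≈ 1.0 units.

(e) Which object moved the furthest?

the blue torus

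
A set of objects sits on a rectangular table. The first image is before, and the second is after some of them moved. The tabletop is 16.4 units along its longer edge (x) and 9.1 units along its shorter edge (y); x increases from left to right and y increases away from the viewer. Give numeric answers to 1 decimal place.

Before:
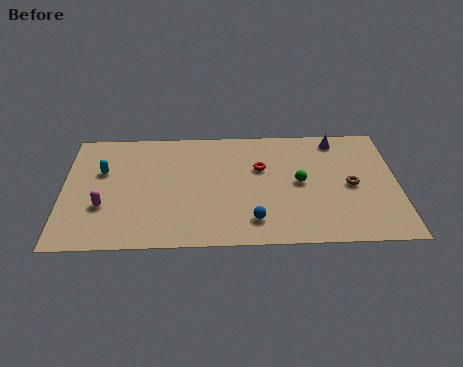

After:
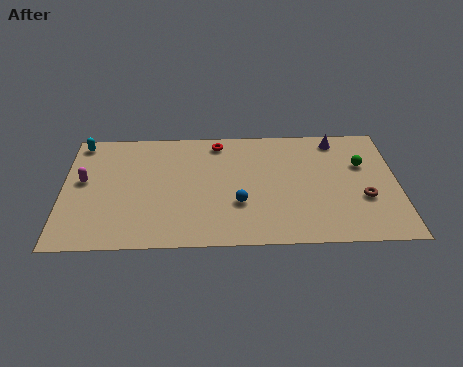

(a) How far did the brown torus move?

1.2

The brown torus moved from about (14.1, 4.3) to (14.7, 3.3), a distance of √(0.6² + 1.0²) ≈ 1.2.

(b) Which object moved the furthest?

the green sphere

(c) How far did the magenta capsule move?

2.2

The magenta capsule was near (2.0, 3.1) before and (1.0, 5.1) after, so it travelled √(1.0² + 2.0²) ≈ 2.2 units.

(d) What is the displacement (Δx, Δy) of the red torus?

(-2.1, 2.1)

From the two frames, the red torus sits at roughly (9.7, 5.8) before and (7.6, 7.9) after.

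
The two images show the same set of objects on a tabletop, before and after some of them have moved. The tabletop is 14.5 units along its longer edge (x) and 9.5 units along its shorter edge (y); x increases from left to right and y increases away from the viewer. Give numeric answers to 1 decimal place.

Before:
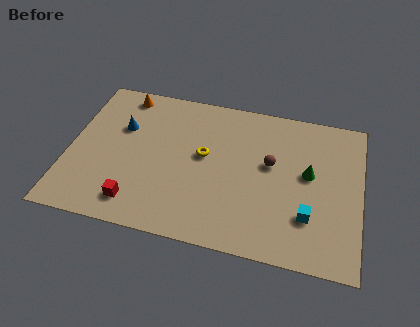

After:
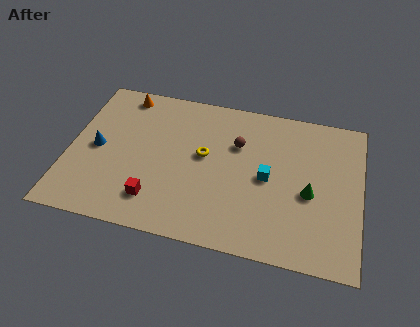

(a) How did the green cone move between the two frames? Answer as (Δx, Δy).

(0.1, -1.2)

The green cone started near (11.9, 5.3) and ended near (12.0, 4.1).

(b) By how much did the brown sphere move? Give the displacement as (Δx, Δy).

(-1.7, 0.9)

The brown sphere was at about (10.0, 5.5) and moved to about (8.3, 6.4).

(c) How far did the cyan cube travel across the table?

2.8

From (12.0, 2.7) to (9.9, 4.6), the cyan cube covered √(2.1² + 1.9²) ≈ 2.8 units.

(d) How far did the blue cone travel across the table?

1.9

From (2.5, 6.2) to (1.4, 4.6), the blue cone covered √(1.1² + 1.6²) ≈ 1.9 units.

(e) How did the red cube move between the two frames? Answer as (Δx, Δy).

(0.9, 0.4)

The red cube was at about (3.6, 1.6) and moved to about (4.5, 2.0).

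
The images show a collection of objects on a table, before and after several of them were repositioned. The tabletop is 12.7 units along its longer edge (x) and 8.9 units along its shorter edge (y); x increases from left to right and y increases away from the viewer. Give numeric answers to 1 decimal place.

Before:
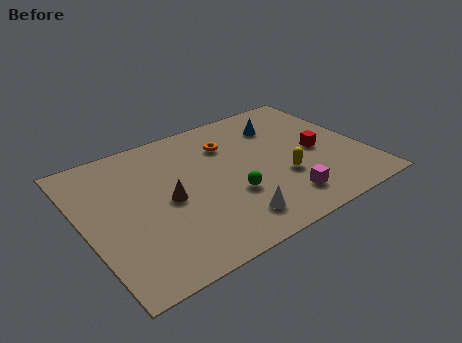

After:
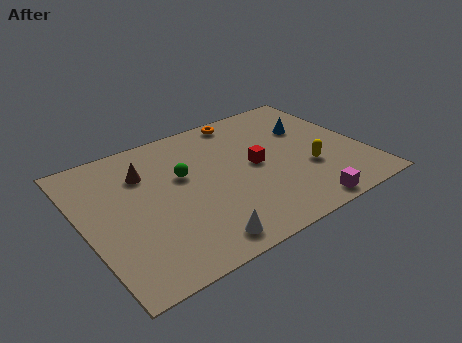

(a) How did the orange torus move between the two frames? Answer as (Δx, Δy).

(1.0, 1.5)

The orange torus was at about (6.9, 6.5) and moved to about (7.9, 8.0).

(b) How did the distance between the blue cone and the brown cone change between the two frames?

+1.4

They were about 6.2 units apart before and 7.6 after — 1.4 units further apart.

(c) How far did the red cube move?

2.8

From (10.6, 4.1) to (7.8, 4.5), the red cube covered √(2.8² + 0.4²) ≈ 2.8 units.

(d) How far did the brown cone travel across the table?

2.3

The brown cone moved from about (3.7, 4.2) to (3.0, 6.4), a distance of √(0.7² + 2.2²) ≈ 2.3.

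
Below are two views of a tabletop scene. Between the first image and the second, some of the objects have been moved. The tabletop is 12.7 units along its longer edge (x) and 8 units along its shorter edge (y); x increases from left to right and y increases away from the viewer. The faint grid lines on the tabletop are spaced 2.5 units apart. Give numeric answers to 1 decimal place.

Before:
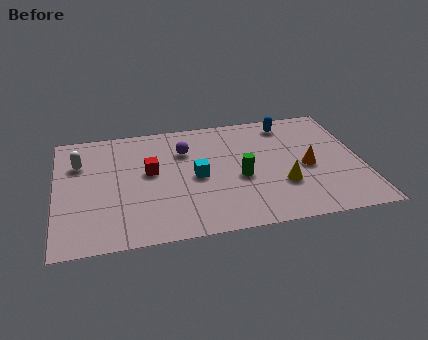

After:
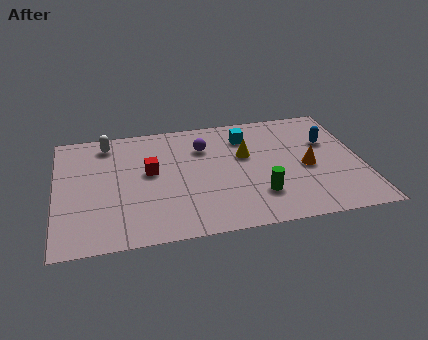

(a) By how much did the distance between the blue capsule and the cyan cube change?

-1.5

The distance was about 5.0 in the first image and 3.5 in the second, so they moved 1.5 units closer together.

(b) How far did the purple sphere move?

0.8

The purple sphere was near (5.4, 5.7) before and (6.2, 5.8) after, so it travelled √(0.8² + 0.1²) ≈ 0.8 units.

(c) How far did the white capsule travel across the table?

1.7

From (1.0, 5.6) to (2.2, 6.8), the white capsule covered √(1.2² + 1.2²) ≈ 1.7 units.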